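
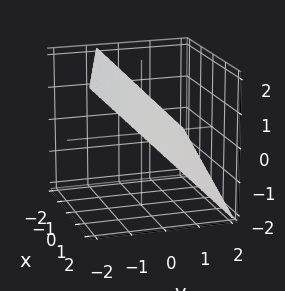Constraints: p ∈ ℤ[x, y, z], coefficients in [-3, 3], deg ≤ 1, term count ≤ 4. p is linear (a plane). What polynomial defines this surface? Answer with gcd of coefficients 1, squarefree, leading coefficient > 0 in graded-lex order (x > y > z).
First, degree: every cross-section is a straight line — this is a plane, so deg p = 1.
Next, against the integer gridlines: it crosses the x-axis at the gridline x = 2.
Finally, these observations pin down the coefficients.

x + 3*y + 3*z - 2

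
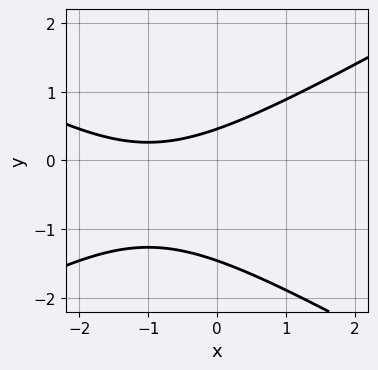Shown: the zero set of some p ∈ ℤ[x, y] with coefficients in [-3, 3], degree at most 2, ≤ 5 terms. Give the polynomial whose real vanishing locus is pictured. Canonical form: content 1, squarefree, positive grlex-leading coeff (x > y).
The degree is 2 — a generic line meets the curve in up to 2 points.
Checking where it meets the axes: it misses every integer gridline on the x-axis.
Matching integer coefficients to the picture gives p.

x^2 - 3*y^2 + 2*x - 3*y + 2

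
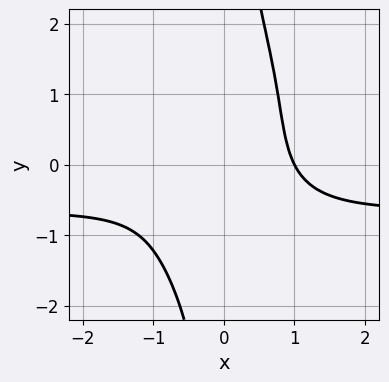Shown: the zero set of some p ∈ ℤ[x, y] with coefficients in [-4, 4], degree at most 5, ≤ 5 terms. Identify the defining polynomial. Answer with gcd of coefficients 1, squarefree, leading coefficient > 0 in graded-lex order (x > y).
First, deg p = 4. The shape is more complex than any degree-3 curve.
Then, observable constraints: the curve avoids every integer y-axis point in the box; it meets the x-axis at x = 1 (among the integer gridlines).
Finally, assembling these constraints gives the stated polynomial.

3*x^3*y + x*y^3 + 2*x^3 - y^2 - 2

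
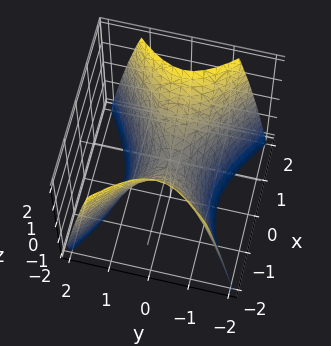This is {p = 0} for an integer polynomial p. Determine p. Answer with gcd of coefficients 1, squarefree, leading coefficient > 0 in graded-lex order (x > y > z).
2*x^2 - 3*y^2 - 2*z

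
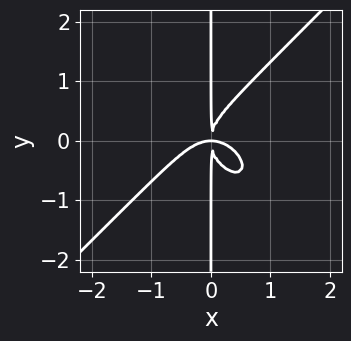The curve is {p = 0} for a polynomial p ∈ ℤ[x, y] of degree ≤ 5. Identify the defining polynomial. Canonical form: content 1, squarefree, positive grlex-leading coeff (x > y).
x^4 - x*y^3 + x^2*y

First, degree: the shape is more complex than any degree-3 curve, so deg p = 4.
Then, checking where it meets the axes: every point of the y-axis in the box is on the curve.
Finally, fitting integer coefficients to these (and the overall shape) gives p.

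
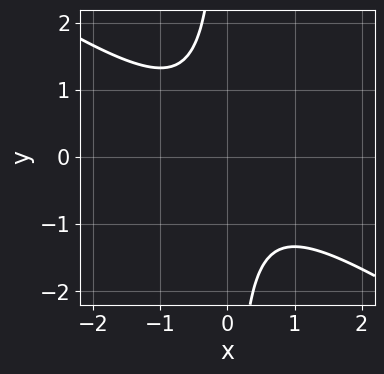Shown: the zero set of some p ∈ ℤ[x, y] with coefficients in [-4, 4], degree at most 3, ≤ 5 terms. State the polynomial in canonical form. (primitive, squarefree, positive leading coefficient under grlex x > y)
2*x^2 + 3*x*y + 2

Degree: a generic line meets the curve in up to 2 points, so deg p = 2.
Observable constraints: it misses every integer gridline on the x-axis; the curve avoids every integer y-axis point in the box.
The integer polynomial consistent with all of this is the stated p.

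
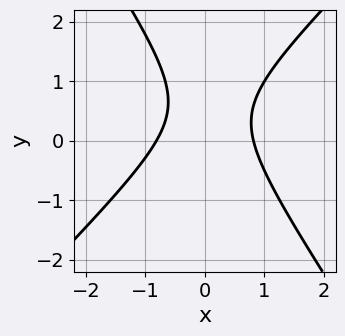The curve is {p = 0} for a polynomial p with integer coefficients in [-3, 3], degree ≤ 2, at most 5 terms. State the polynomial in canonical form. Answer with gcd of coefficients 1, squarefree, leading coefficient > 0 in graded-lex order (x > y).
3*x^2 - x*y - 2*y^2 + 2*y - 2

First, degree: no degree-1 curve has this shape, so deg p = 2.
Next, against the integer gridlines: the curve avoids every integer y-axis point in the box.
Finally, these observations pin down the coefficients.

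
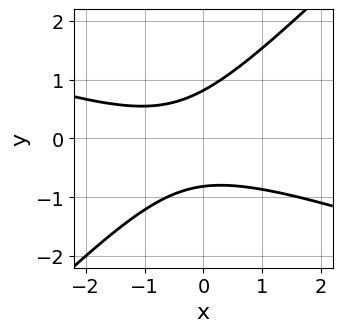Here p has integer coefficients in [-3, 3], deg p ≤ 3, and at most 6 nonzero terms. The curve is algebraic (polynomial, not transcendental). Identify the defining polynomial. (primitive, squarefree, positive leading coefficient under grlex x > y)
1. The degree is 2 — the shape is more complex than any degree-1 curve.
2. Observable constraints: no x-intercept at any integer in the box.
3. Matching integer coefficients to the picture gives p.

x^2 + 2*x*y - 3*y^2 + x + 2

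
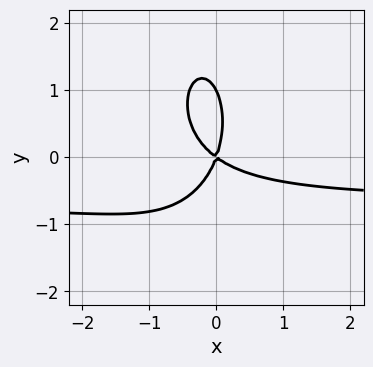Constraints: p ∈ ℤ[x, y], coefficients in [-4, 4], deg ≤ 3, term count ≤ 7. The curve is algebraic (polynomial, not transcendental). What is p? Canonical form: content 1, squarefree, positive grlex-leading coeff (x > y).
1. The degree is 3 — the shape is more complex than any degree-2 curve.
2. From the visible intercepts: one x-axis crossing is at x = 0; the y-axis gridline crossings are at y ∈ {0, 1}.
3. These observations pin down the coefficients.

3*x^2*y + y^3 + 2*x^2 + 2*x*y - y^2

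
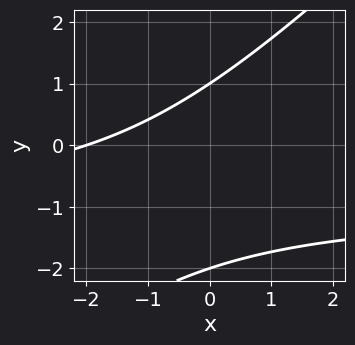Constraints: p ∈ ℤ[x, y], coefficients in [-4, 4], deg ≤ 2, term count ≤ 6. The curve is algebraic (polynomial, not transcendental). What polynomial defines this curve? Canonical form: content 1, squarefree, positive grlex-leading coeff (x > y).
1. The degree is 2 — the shape is more complex than any degree-1 curve.
2. Checking where it meets the axes: it crosses the x-axis at the gridline x = -2; the y-axis gridline crossings are at y ∈ {-2, 1}.
3. Fitting integer coefficients to these (and the overall shape) gives p.

x*y - y^2 + x - y + 2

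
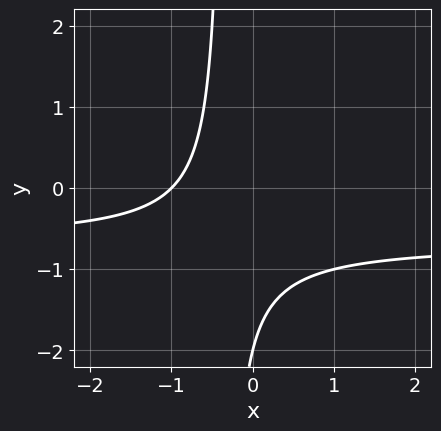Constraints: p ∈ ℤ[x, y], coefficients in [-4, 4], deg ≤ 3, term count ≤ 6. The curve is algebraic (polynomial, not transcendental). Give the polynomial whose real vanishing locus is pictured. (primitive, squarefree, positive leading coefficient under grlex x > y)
3*x*y + 2*x + y + 2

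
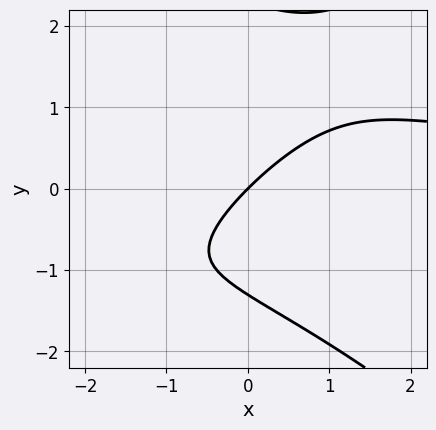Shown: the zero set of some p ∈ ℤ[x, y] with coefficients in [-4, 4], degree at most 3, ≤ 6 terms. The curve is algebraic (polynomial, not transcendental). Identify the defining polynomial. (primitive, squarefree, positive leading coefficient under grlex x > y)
x^2*y - y^3 + y^2 - 3*x + 3*y

(a) deg p = 3. No degree-2 curve has this shape.
(b) Reading off the gridlines: it meets the y-axis at y = 0 (among the integer gridlines); it meets the x-axis at x = 0 (among the integer gridlines).
(c) Together with the visible shape, these determine p as stated.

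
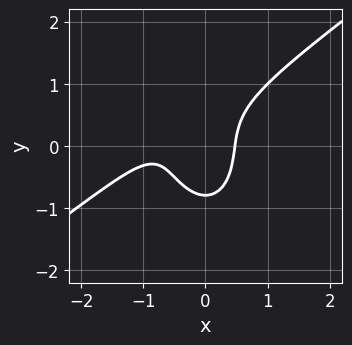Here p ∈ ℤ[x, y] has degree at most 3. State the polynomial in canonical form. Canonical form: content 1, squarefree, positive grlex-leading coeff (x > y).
3*x^3 - 3*x^2*y - 2*y^3 + 3*x^2 - 1

First, deg p = 3. No degree-2 curve has this shape.
Finally, the integer polynomial consistent with all of this is the stated p.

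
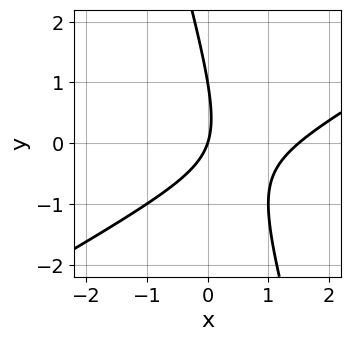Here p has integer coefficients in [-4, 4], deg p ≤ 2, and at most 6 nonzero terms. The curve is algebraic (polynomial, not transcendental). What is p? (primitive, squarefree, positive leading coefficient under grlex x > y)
1. The degree is 2 — the shape is more complex than any degree-1 curve.
2. Observable constraints: it crosses the x-axis at the gridline x = 0; the y-axis gridline crossings are at y ∈ {0, 1}.
3. The integer polynomial consistent with all of this is the stated p.

2*x^2 - 3*x*y - y^2 - 3*x + y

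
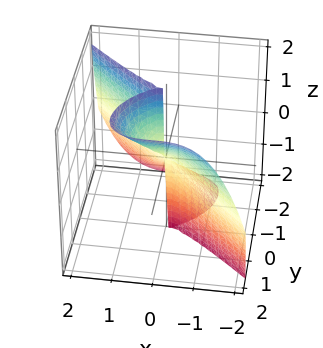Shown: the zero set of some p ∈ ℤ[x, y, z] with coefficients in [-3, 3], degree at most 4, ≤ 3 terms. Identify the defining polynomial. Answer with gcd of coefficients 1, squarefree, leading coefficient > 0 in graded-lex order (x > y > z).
x^3 + y^3 - y^2*z

1. The degree is 3 — the shape is more complex than any degree-2 surface.
2. Observable constraints: every point of the z-axis in the box is on the surface; it crosses the y-axis at the gridline y = 0; it crosses the x-axis at the gridline x = 0.
3. The integer polynomial consistent with all of this is the stated p.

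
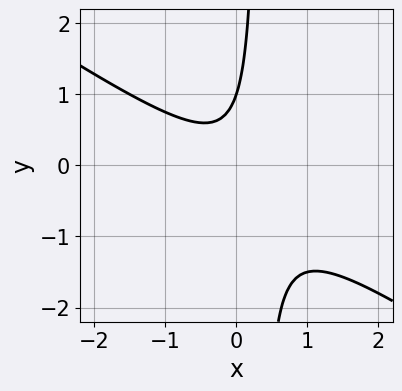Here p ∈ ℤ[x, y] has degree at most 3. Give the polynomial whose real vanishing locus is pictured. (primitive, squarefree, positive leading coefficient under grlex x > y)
2*x^2 + 3*x*y - y + 1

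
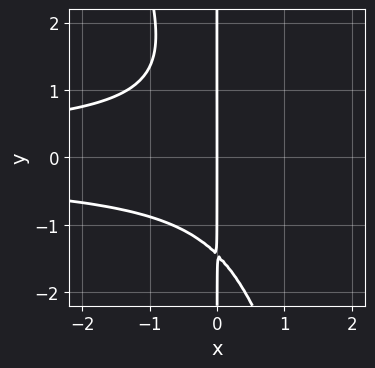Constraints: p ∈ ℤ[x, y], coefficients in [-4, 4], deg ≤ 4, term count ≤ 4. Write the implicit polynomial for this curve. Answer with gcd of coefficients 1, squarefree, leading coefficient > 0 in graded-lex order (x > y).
3*x^2*y^2 + x*y^3 + 3*x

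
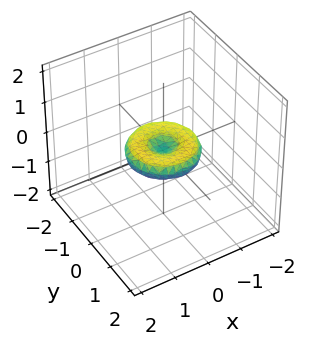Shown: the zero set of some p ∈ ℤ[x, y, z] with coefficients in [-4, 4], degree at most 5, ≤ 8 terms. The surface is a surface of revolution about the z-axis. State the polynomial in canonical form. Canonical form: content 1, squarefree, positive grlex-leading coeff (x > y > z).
First, deg p = 4.
Next, symmetries: rotational symmetry about the z-axis ⇒ p depends on x, y only through x² + y².
Next, from the axis intercepts and sections: one z-axis crossing is at z = 0; the x-axis gridline crossings are at x ∈ {-1, 0, 1}; a circular section at z = 0 has radius exactly 1.
Finally, together with the visible shape, these determine p as stated.

x^4 + 2*x^2*y^2 + y^4 - x^2 - y^2 + 3*z^2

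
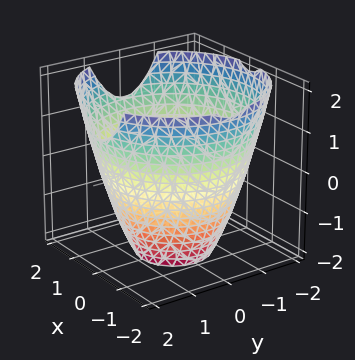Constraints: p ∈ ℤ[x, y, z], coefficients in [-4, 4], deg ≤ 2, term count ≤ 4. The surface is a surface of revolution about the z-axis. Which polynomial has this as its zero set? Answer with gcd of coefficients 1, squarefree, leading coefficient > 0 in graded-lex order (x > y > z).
First, deg p = 2.
Then, symmetries: the z-axis is an axis of rotation, so x and y enter only as x² + y².
Next, reading off the gridlines: a circular section at z = -2 has radius exactly 1; the surface avoids every integer z-axis point in the box.
Finally, assembling these constraints gives the stated polynomial.

x^2 + y^2 - z - 3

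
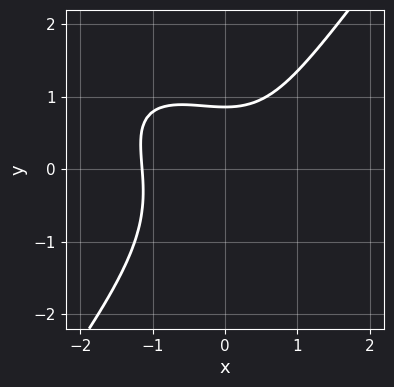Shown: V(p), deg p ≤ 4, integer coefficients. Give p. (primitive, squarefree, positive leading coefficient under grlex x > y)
2*x^3 + 2*x^2*y - 2*y^3 - 2*y + 3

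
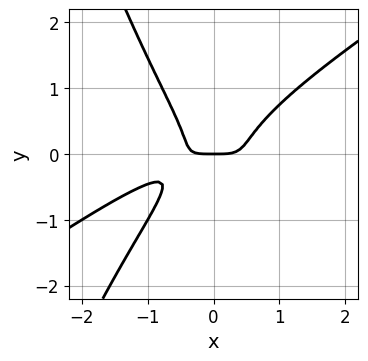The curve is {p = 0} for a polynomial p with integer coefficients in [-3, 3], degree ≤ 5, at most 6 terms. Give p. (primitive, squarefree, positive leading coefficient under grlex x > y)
(a) Degree: no degree-3 curve has this shape, so deg p = 4.
(b) Against the integer gridlines: it crosses the x-axis at the gridline x = 0; it crosses the y-axis at the gridline y = 0.
(c) Solving for integer coefficients yields p as stated.

2*x^4 - 3*x^3*y + 3*x^2*y - 3*y^3 - y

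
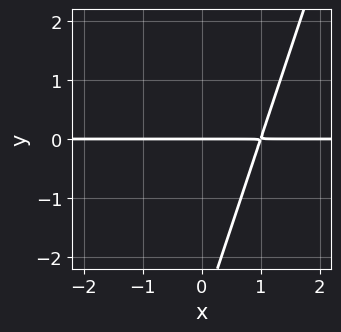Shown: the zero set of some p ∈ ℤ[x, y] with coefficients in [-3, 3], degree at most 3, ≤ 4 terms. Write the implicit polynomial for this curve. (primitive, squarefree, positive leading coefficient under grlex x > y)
1. Degree: the shape is more complex than any degree-1 curve, so deg p = 2.
2. Observable constraints: every point of the x-axis in the box is on the curve; one y-axis crossing is at y = 0.
3. Fitting integer coefficients to these (and the overall shape) gives p.

3*x*y - y^2 - 3*y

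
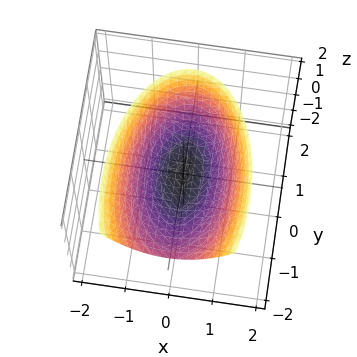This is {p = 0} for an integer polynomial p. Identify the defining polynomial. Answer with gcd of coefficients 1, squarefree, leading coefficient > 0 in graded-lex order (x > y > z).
3*x^2 + y^2 + y*z - 3*z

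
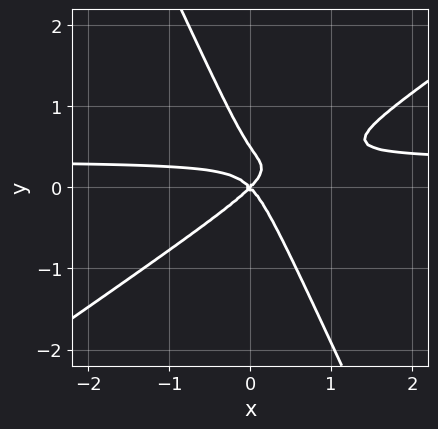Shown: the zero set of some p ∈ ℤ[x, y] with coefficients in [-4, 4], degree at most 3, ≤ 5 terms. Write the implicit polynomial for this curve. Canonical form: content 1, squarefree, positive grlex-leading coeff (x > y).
3*x^2*y - 3*x*y^2 - 2*y^3 - x^2 + y^2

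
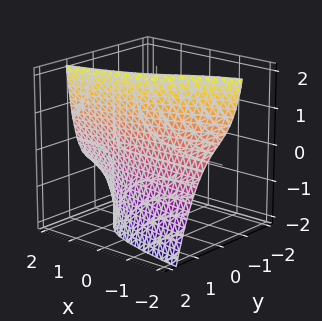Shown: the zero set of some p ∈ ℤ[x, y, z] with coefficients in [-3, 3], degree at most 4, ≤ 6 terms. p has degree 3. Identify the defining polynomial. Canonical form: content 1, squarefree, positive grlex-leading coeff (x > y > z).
(a) Degree: the shape is more complex than any degree-2 surface, so deg p = 3.
(b) Reading off the gridlines: no z-intercept at any integer in the box; the surface avoids every integer x-axis point in the box.
(c) Solving for integer coefficients yields p as stated.

3*y^3 - 2*x*z + 2*y*z + 2*y - 3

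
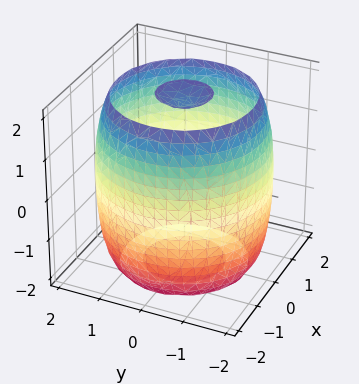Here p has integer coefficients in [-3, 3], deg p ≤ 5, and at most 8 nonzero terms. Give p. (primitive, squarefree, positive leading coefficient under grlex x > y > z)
1. There are 3 components. Treating them together as one polynomial.
2. Degree: a generic line meets the surface in up to 4 points, so deg p = 4.
3. By symmetry, the z-axis is an axis of rotation, so x and y enter only as x² + y².
4. Observable constraints: a circular section at z = 1 has radius between 1 and 2.
5. The integer polynomial consistent with all of this is the stated p.

x^4 + 2*x^2*y^2 + y^4 - 3*x^2 - 3*y^2 + z^2 - 3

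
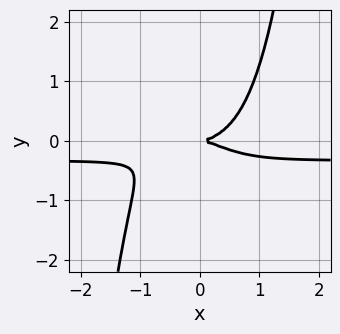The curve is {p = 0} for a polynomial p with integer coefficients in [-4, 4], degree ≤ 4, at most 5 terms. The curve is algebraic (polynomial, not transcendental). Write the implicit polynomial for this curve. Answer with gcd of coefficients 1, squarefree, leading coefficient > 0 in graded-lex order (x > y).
3*x^3*y + x^3 - 3*y^2

First, deg p = 4.
Then, from the visible intercepts: it crosses the y-axis at the gridline y = 0; one x-axis crossing is at x = 0.
Finally, fitting integer coefficients to these (and the overall shape) gives p.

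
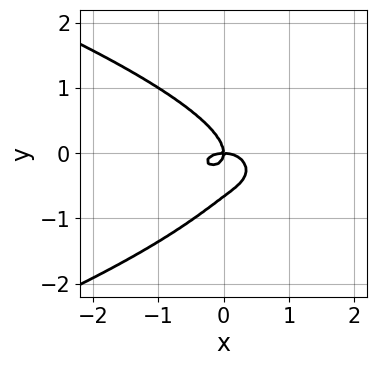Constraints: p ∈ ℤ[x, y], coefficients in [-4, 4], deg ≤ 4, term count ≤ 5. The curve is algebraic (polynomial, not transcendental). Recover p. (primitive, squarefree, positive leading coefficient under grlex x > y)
3*y^4 + x^3 + 3*x*y^2 + 2*y^3 + x*y

The degree is 4 — the shape is more complex than any degree-3 curve.
Checking where it meets the axes: one x-axis crossing is at x = 0; it crosses the y-axis at the gridline y = 0.
Putting this together gives p.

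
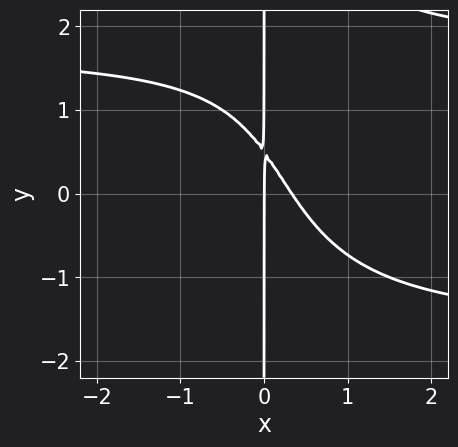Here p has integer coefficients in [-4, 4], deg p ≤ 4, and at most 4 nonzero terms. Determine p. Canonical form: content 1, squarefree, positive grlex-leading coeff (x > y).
x^2*y^2 - 3*x^2 - 2*x*y + x

deg p = 4. No degree-3 curve has this shape.
From the visible intercepts: every point of the y-axis in the box is on the curve; one x-axis crossing is at x = 0.
Solving for integer coefficients yields p as stated.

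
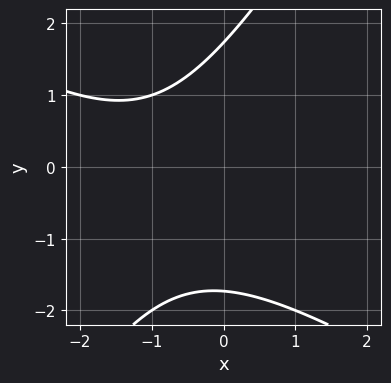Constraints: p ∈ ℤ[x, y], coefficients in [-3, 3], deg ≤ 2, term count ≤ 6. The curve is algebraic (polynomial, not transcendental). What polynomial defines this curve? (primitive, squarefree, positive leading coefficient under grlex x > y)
The degree is 2 — no degree-1 curve has this shape.
Reading off the gridlines: it misses every integer gridline on the x-axis.
These observations pin down the coefficients.

x^2 + x*y - y^2 + 2*x + 3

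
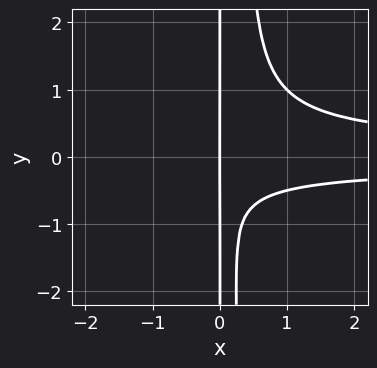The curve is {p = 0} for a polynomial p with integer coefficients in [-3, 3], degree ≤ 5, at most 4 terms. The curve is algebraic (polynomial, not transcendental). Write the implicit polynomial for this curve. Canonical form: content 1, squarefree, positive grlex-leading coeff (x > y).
deg p = 4. The shape is more complex than any degree-3 curve.
From the axis intercepts and sections: one x-axis crossing is at x = 0; every point of the y-axis in the box is on the curve.
The integer polynomial consistent with all of this is the stated p.

3*x^2*y^2 - x*y^2 - x*y - x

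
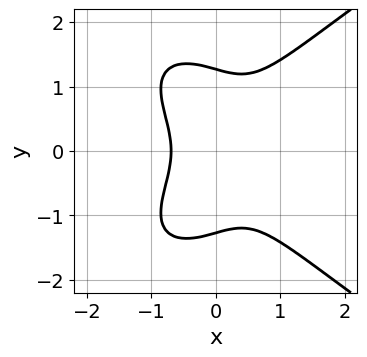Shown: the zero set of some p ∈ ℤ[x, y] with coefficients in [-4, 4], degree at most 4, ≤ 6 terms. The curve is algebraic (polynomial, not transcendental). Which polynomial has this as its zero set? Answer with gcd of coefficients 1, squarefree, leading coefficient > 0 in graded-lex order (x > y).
1. Degree: a generic line meets the curve in up to 4 points, so deg p = 4.
2. Symmetries: mirror symmetry y ↦ −y ⇒ only even powers of y.
3. Fitting integer coefficients to these (and the overall shape) gives p.

y^4 - 3*x^3 + x*y^2 - y^2 - 1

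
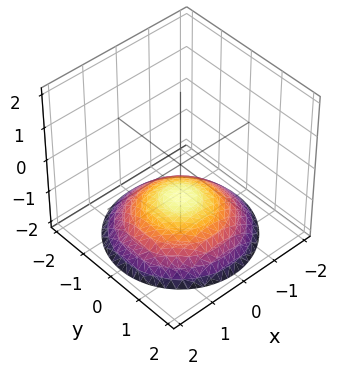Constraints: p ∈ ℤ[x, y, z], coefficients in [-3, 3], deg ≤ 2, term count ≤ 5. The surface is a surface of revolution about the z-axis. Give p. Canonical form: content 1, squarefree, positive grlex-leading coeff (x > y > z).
(a) Degree: no degree-1 surface has this shape, so deg p = 2.
(b) Symmetries: the surface is invariant under rotation about z: p = q(x² + y², z).
(c) From the axis intercepts and sections: a circular section at z = -2 has radius between 1 and 2; the surface avoids every integer y-axis point in the box; it crosses the z-axis at the gridline z = -1.
(d) Solving for integer coefficients yields p as stated.

x^2 + y^2 + 3*z + 3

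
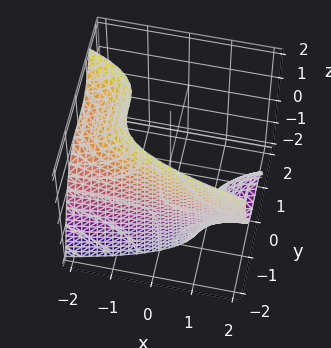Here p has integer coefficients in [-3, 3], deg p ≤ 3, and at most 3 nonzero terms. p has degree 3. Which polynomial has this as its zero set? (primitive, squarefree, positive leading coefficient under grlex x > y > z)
y^3 + x*z + 2

First, degree: a generic line meets the surface in up to 3 points, so deg p = 3.
Next, reading off the gridlines: the surface avoids every integer z-axis point in the box; the surface avoids every integer x-axis point in the box.
Finally, solving for integer coefficients yields p as stated.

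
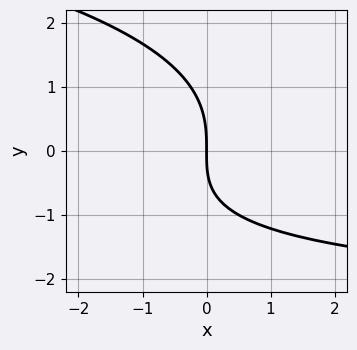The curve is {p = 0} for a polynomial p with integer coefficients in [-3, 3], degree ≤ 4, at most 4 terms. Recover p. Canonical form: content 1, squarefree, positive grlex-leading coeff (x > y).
(a) deg p = 3.
(b) Reading off the gridlines: one x-axis crossing is at x = 0; one y-axis crossing is at y = 0.
(c) Assembling these constraints gives the stated polynomial.

y^3 + x*y + 3*x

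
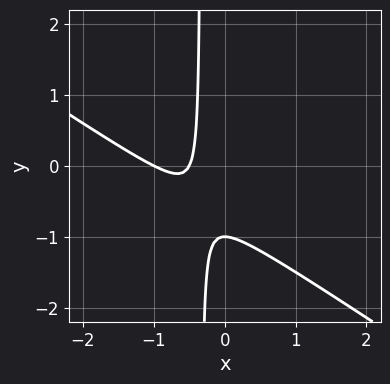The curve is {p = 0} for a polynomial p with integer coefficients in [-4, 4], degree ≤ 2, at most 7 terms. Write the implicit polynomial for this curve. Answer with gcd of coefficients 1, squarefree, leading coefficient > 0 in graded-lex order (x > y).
2*x^2 + 3*x*y + 3*x + y + 1

First, deg p = 2. No degree-1 curve has this shape.
Then, reading off the gridlines: it meets the y-axis at y = -1 (among the integer gridlines); one x-axis crossing is at x = -1.
Finally, putting this together gives p.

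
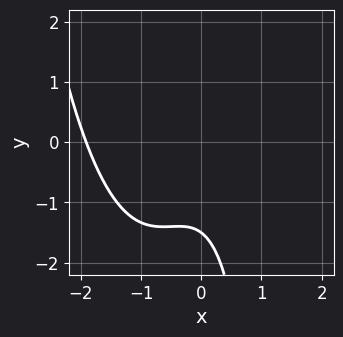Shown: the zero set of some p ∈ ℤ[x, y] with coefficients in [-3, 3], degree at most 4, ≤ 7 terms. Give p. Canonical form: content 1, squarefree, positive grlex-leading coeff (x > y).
2*x^3 + 3*x^2 - x*y + 2*y + 3

The degree is 3 — the shape is more complex than any degree-2 curve.
Solving for integer coefficients yields p as stated.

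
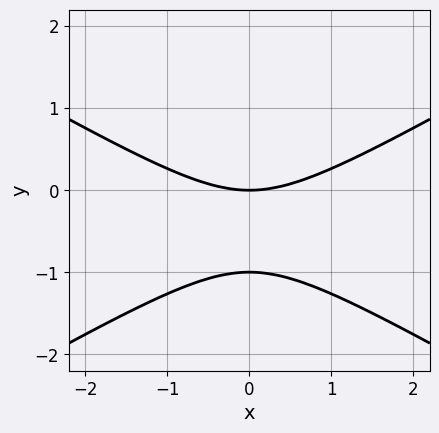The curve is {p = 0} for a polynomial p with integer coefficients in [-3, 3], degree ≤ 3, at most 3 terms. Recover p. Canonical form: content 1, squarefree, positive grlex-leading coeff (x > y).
x^2 - 3*y^2 - 3*y

1. Degree: no degree-1 curve has this shape, so deg p = 2.
2. Symmetries: the x ↦ −x reflection is a symmetry, so x appears only in even powers.
3. Against the integer gridlines: it meets the x-axis at x = 0 (among the integer gridlines); among the integer gridlines, it crosses the y-axis at y ∈ {-1, 0}.
4. Assembling these constraints gives the stated polynomial.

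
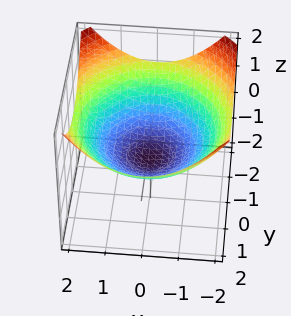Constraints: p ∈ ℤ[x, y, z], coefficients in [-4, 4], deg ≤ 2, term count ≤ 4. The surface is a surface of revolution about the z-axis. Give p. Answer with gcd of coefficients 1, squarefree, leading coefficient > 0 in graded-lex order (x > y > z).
First, the degree is 2 — the shape is more complex than any degree-1 surface.
Next, symmetries: rotational symmetry about the z-axis ⇒ p depends on x, y only through x² + y².
Then, from the visible intercepts: a circular section at z = 0 has radius between 1 and 2.
Finally, fitting integer coefficients to these (and the overall shape) gives p.

x^2 + y^2 - 3*z - 2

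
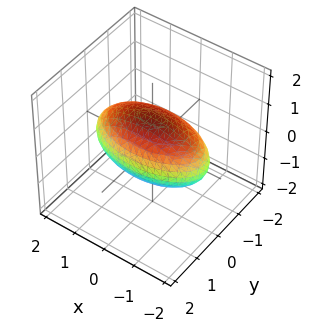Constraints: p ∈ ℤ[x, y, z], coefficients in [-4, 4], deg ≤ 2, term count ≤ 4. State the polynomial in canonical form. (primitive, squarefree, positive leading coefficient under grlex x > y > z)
x^2 + 3*y^2 + 3*z^2 - 3

(a) deg p = 2.
(b) Symmetries: mirror symmetry x ↦ −x ⇒ only even powers of x; it's symmetric under y → −y, forcing even powers of y; it's symmetric under z → −z, forcing even powers of z.
(c) Against the integer gridlines: the y-axis gridline crossings are at y ∈ {-1, 1}; among the integer gridlines, it crosses the z-axis at z ∈ {-1, 1}.
(d) Putting this together gives p.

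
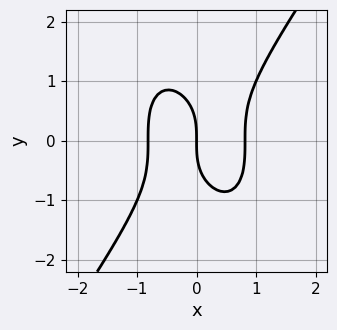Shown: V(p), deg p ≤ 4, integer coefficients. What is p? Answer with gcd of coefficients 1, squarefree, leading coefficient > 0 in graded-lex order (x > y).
1. Degree: a generic line meets the curve in up to 3 points, so deg p = 3.
2. From the visible intercepts: it meets the x-axis at x = 0 (among the integer gridlines); it crosses the y-axis at the gridline y = 0.
3. Putting this together gives p.

3*x^3 - y^3 - 2*x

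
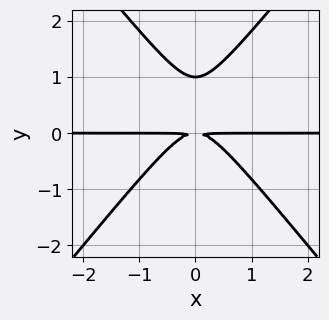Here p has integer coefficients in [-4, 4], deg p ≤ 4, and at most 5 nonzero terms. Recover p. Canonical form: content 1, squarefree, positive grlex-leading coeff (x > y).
3*x^2*y - 2*y^3 + 2*y^2

The degree is 3 — the shape is more complex than any degree-2 curve.
Symmetries: mirror symmetry x ↦ −x ⇒ only even powers of x.
Reading off the gridlines: every point of the x-axis in the box is on the curve; it crosses the y-axis at the gridline y = 1.
Putting this together gives p.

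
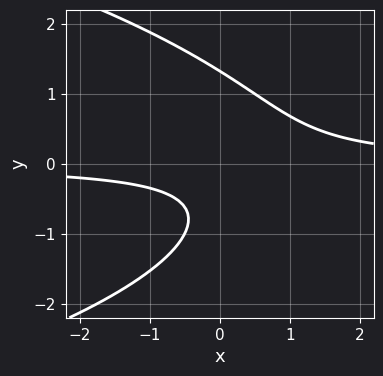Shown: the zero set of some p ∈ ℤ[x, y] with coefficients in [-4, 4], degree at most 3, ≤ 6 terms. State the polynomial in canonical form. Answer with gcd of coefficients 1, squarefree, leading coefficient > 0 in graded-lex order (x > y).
y^3 + 2*x*y - y - 1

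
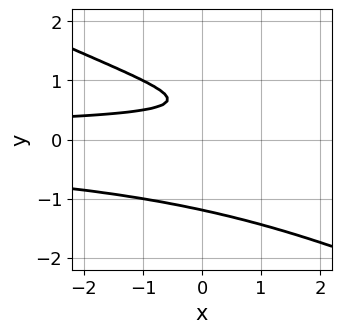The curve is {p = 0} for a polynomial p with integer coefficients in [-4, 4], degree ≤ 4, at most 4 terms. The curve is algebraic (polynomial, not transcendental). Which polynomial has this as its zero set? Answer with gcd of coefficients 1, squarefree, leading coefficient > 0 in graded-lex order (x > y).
1. The degree is 3 — the shape is more complex than any degree-2 curve.
2. From the axis intercepts and sections: it misses every integer gridline on the x-axis.
3. Assembling these constraints gives the stated polynomial.

x*y^2 + 2*y^3 - 2*y + 1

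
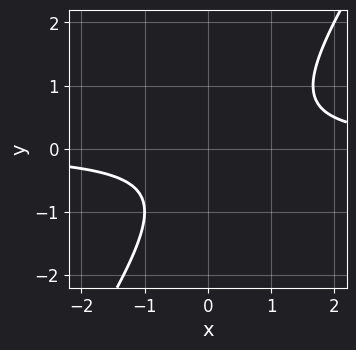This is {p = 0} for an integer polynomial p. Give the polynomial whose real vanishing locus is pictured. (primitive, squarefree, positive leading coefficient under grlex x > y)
1. Degree: a generic line meets the curve in up to 2 points, so deg p = 2.
2. From the visible intercepts: the curve avoids every integer y-axis point in the box; no x-intercept at any integer in the box.
3. Putting this together gives p.

3*x*y - 2*y^2 - y - 2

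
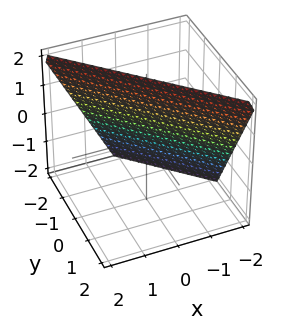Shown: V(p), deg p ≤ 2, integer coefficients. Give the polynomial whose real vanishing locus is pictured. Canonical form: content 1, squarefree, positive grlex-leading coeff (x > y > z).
1. The degree is 1 — every cross-section is a straight line — this is a plane.
2. Against the integer gridlines: it meets the x-axis at x = -1 (among the integer gridlines); it meets the y-axis at y = -1 (among the integer gridlines); it meets the z-axis at z = 2 (among the integer gridlines).
3. Fitting integer coefficients to these (and the overall shape) gives p.

2*x + 2*y - z + 2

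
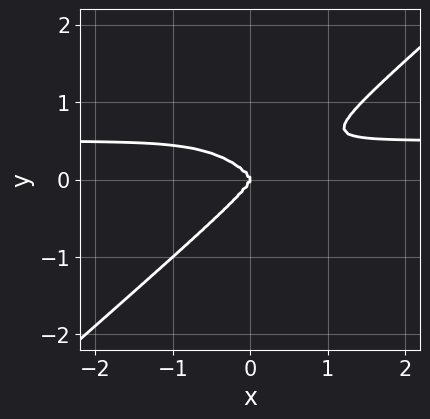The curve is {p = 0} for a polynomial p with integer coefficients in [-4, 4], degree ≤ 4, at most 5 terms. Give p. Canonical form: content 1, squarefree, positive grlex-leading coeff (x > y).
2*x^3*y - 3*y^4 - x^3

1. The degree is 4 — the shape is more complex than any degree-3 curve.
2. Reading off the gridlines: one x-axis crossing is at x = 0; it crosses the y-axis at the gridline y = 0.
3. Assembling these constraints gives the stated polynomial.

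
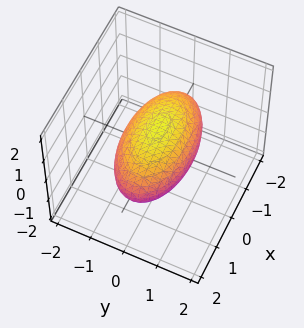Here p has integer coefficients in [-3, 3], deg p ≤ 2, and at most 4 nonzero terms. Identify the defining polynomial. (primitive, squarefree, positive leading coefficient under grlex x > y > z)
x^2 + 3*y^2 + 3*z^2 - 3

(a) Degree: bounded and convex; a quadric, so deg p = 2.
(b) Symmetries: it's symmetric under x → −x, forcing even powers of x; mirror symmetry z ↦ −z ⇒ only even powers of z; it's symmetric under y → −y, forcing even powers of y.
(c) Checking where it meets the axes: the z-axis gridline crossings are at z ∈ {-1, 1}; the y-axis gridline crossings are at y ∈ {-1, 1}.
(d) Together with the visible shape, these determine p as stated.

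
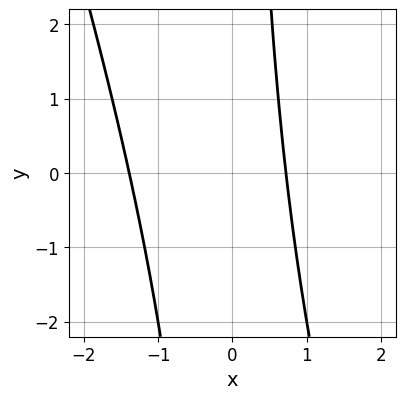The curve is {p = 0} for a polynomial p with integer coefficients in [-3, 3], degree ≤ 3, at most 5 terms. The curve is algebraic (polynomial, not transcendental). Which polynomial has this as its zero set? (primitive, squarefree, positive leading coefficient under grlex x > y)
3*x^2 + x*y + 2*x - 3

First, the degree is 2 — a generic line meets the curve in up to 2 points.
Next, checking where it meets the axes: the curve avoids every integer y-axis point in the box.
Finally, putting this together gives p.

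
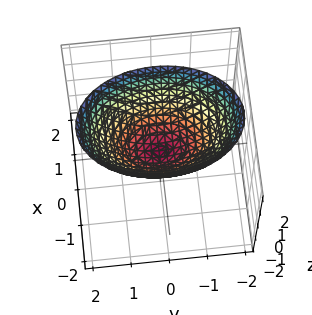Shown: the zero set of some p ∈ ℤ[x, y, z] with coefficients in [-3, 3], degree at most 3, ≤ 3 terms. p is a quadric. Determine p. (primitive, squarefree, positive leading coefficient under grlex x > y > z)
1. The degree is 2 — a paraboloid; a quadric.
2. Symmetries: mirror symmetry y ↦ −y ⇒ only even powers of y; it's symmetric under x → −x, forcing even powers of x.
3. From the visible intercepts: it crosses the y-axis at the gridline y = 0; one z-axis crossing is at z = 0; it meets the x-axis at x = 0 (among the integer gridlines).
4. The integer polynomial consistent with all of this is the stated p.

2*x^2 + y^2 - 2*z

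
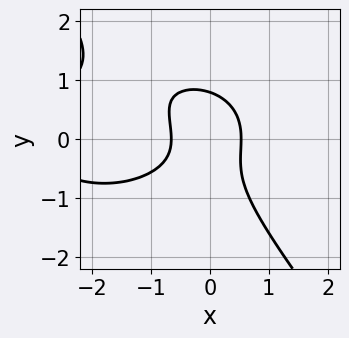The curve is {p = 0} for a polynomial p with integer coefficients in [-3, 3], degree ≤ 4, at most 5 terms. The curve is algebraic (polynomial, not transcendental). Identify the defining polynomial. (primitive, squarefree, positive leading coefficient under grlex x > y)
x^3 + 2*x*y^2 + 2*y^3 + 3*x^2 - 1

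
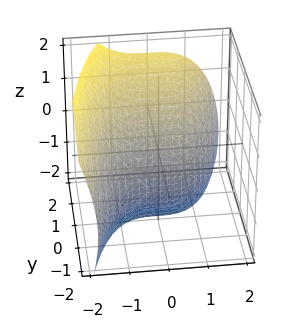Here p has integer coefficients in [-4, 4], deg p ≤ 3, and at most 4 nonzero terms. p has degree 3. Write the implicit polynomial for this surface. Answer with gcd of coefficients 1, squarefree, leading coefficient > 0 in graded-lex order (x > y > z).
1. The degree is 3 — the shape is more complex than any degree-2 surface.
2. Against the integer gridlines: among the integer gridlines, it crosses the z-axis at z ∈ {-2, 0}; one y-axis crossing is at y = 0; it meets the x-axis at x = 0 (among the integer gridlines).
3. Together with the visible shape, these determine p as stated.

x^3 + z^2 - 3*y + 2*z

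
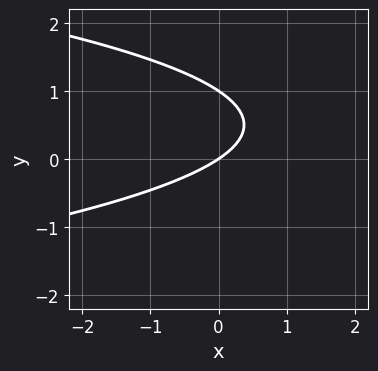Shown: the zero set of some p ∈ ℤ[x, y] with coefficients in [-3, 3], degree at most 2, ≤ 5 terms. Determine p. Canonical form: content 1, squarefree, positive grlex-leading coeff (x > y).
3*y^2 + 2*x - 3*y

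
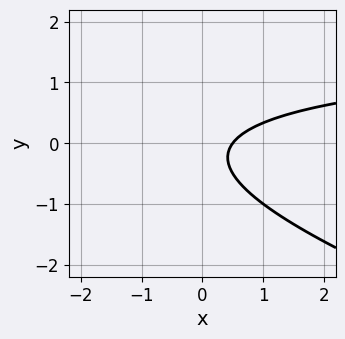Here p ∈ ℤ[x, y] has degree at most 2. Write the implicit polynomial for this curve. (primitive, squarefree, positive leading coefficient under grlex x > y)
x*y + 3*y^2 - 2*x + y + 1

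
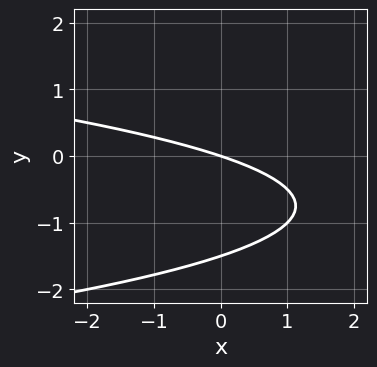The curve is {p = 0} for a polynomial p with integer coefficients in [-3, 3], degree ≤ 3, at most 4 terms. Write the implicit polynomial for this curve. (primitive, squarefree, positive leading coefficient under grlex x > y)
(a) Degree: a generic line meets the curve in up to 2 points, so deg p = 2.
(b) Checking where it meets the axes: it meets the x-axis at x = 0 (among the integer gridlines); it crosses the y-axis at the gridline y = 0.
(c) These observations pin down the coefficients.

2*y^2 + x + 3*y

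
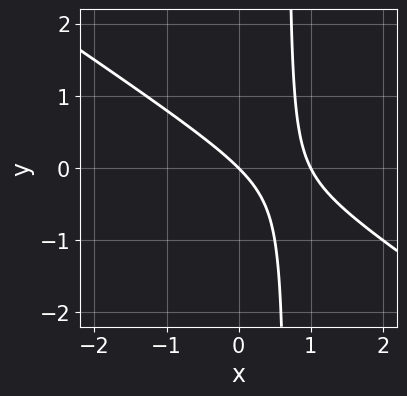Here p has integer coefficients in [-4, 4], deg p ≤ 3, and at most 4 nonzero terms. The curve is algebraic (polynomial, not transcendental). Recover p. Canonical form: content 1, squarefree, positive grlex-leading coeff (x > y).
2*x^2 + 3*x*y - 2*x - 2*y

Degree: the shape is more complex than any degree-1 curve, so deg p = 2.
From the axis intercepts and sections: the x-axis gridline crossings are at x ∈ {0, 1}; one y-axis crossing is at y = 0.
The integer polynomial consistent with all of this is the stated p.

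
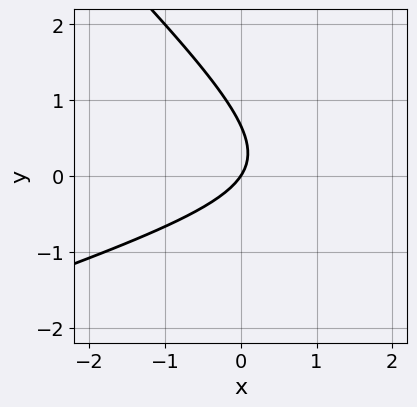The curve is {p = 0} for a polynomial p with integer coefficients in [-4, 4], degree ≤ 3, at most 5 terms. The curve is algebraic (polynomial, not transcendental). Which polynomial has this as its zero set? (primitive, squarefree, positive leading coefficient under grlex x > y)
x^2 - 2*x*y - 3*y^2 - 3*x + 2*y

First, the degree is 2 — the shape is more complex than any degree-1 curve.
Then, against the integer gridlines: one y-axis crossing is at y = 0; it crosses the x-axis at the gridline x = 0.
Finally, solving for integer coefficients yields p as stated.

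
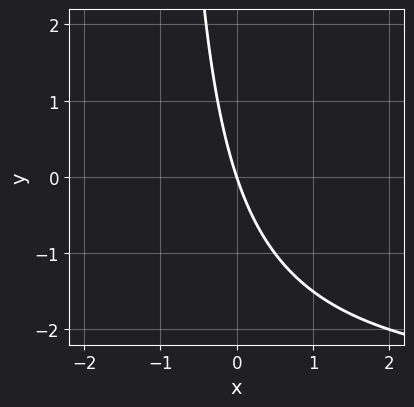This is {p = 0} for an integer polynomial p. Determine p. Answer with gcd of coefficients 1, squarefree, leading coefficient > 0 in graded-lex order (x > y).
x*y + 3*x + y

(a) deg p = 2. The shape is more complex than any degree-1 curve.
(b) From the visible intercepts: it meets the y-axis at y = 0 (among the integer gridlines); it meets the x-axis at x = 0 (among the integer gridlines).
(c) Together with the visible shape, these determine p as stated.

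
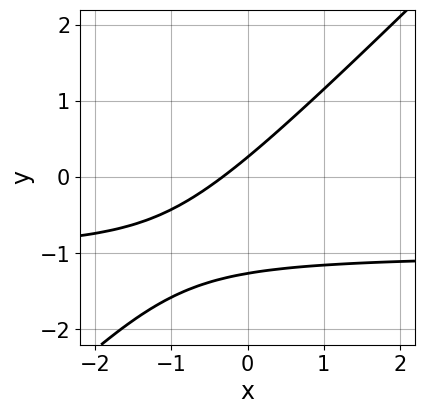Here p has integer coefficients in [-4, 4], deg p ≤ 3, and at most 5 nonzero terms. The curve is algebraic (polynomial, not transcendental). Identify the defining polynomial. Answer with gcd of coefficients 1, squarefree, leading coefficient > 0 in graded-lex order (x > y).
3*x*y - 3*y^2 + 3*x - 3*y + 1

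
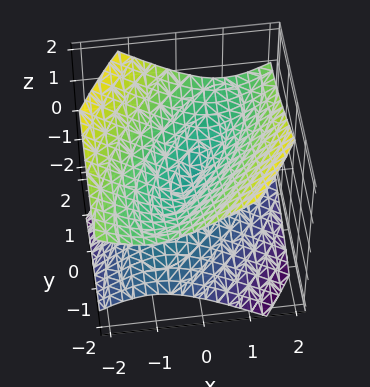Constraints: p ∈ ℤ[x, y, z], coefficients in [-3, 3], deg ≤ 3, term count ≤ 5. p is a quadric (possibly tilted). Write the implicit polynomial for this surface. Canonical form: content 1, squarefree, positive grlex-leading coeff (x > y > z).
(a) deg p = 2. The shape is more complex than any degree-1 surface.
(b) From the visible intercepts: one x-axis crossing is at x = 0; one y-axis crossing is at y = 0.
(c) Together with the visible shape, these determine p as stated.

2*x^2 - 2*x*y + y^2 - 3*z^2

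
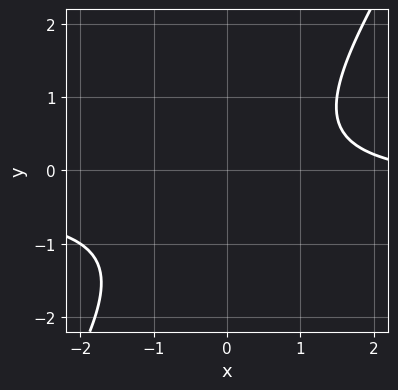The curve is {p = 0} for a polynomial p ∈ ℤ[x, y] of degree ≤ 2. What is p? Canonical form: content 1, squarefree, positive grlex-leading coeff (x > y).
3*x*y - 2*y^2 + x - y - 3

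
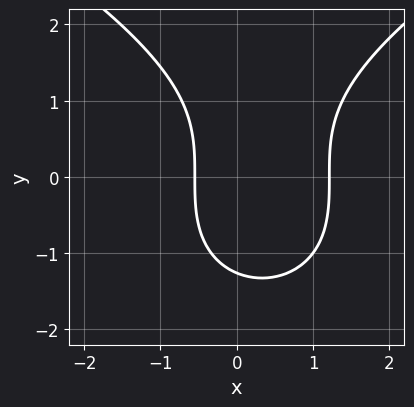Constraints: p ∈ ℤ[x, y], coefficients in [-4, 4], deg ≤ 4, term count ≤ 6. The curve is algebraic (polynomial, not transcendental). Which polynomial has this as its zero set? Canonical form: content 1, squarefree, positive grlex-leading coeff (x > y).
y^3 - 3*x^2 + 2*x + 2

(a) The degree is 3 — a generic line meets the curve in up to 3 points.
(b) The integer polynomial consistent with all of this is the stated p.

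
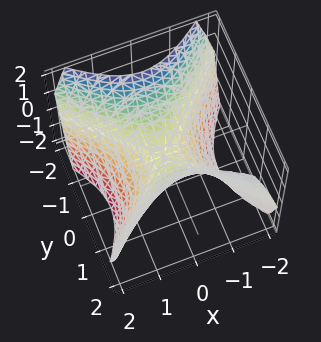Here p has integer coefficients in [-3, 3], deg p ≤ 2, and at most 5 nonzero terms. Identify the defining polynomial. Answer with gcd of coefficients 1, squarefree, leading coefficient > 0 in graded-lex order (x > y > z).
Degree: a hyperbolic paraboloid; a quadric, so deg p = 2.
Symmetries: mirror symmetry y ↦ −y ⇒ only even powers of y; the x ↦ −x reflection is a symmetry, so x appears only in even powers.
Observable constraints: it crosses the y-axis at the gridline y = 0; it crosses the x-axis at the gridline x = 0; it meets the z-axis at z = 0 (among the integer gridlines).
These observations pin down the coefficients.

x^2 - y^2 + z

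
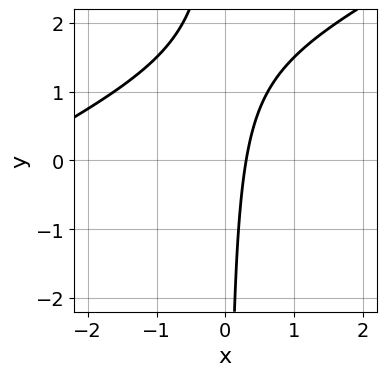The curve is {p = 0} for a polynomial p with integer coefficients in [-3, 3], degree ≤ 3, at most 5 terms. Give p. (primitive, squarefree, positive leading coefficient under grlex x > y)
First, degree: no degree-1 curve has this shape, so deg p = 2.
Next, from the axis intercepts and sections: the curve avoids every integer y-axis point in the box.
Finally, putting this together gives p.

x^2 - 2*x*y + 3*x - 1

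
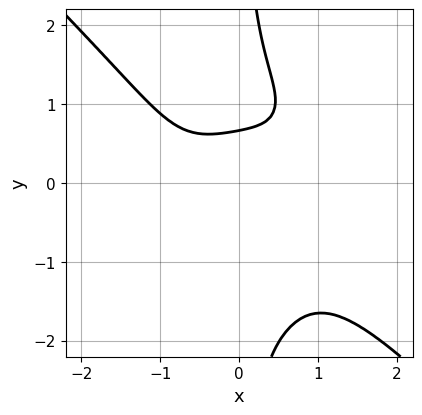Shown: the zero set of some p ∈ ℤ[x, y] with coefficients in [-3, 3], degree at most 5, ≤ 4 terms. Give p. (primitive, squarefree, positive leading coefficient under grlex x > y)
First, degree: no degree-3 curve has this shape, so deg p = 4.
Next, observable constraints: no x-intercept at any integer in the box.
Finally, matching integer coefficients to the picture gives p.

2*x^4 + 2*x*y^3 - 3*y + 2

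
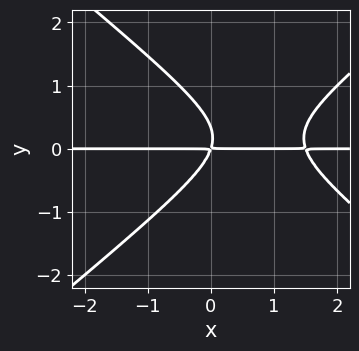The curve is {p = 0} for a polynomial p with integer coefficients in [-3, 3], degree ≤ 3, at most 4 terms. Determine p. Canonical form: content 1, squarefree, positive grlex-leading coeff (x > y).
2*x^2*y - 3*y^3 - 3*x*y + y^2

First, the degree is 3 — a generic line meets the curve in up to 3 points.
Next, checking where it meets the axes: the visible x-axis segment lies entirely on the curve.
Finally, matching integer coefficients to the picture gives p.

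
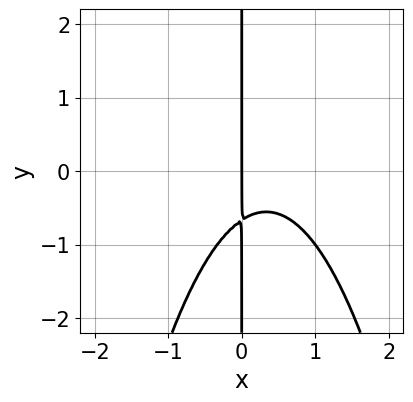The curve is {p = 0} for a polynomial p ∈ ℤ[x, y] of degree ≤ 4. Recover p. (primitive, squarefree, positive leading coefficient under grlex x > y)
First, deg p = 3. The shape is more complex than any degree-2 curve.
Then, from the axis intercepts and sections: the visible y-axis segment lies entirely on the curve; one x-axis crossing is at x = 0.
Finally, fitting integer coefficients to these (and the overall shape) gives p.

3*x^3 - 2*x^2 + 3*x*y + 2*x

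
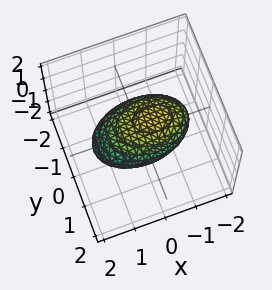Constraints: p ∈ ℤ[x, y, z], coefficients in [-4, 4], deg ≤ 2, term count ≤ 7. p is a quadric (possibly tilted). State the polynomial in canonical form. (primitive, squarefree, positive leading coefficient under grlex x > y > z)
x^2 + x*z + 2*y^2 + 3*z^2 - 2

First, degree: a generic line meets the surface in up to 2 points, so deg p = 2.
Next, from the visible intercepts: the y-axis gridline crossings are at y ∈ {-1, 1}.
Finally, these observations pin down the coefficients.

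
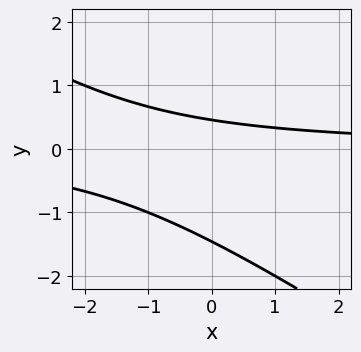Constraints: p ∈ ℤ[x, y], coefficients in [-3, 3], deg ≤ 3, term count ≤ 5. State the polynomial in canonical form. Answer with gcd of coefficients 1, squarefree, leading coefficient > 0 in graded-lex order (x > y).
The degree is 2 — no degree-1 curve has this shape.
Checking where it meets the axes: no x-intercept at any integer in the box.
Putting this together gives p.

2*x*y + 3*y^2 + 3*y - 2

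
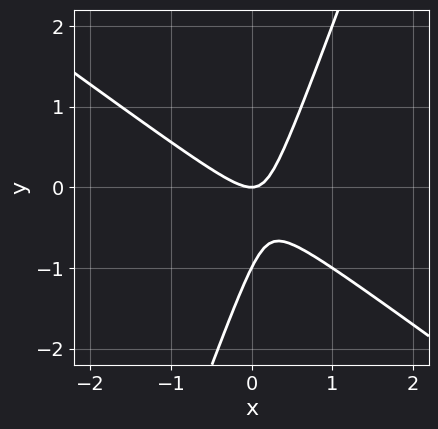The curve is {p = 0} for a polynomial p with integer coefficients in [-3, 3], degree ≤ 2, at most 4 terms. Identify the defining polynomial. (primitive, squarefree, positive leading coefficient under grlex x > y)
First, degree: a generic line meets the curve in up to 2 points, so deg p = 2.
Then, checking where it meets the axes: the y-axis gridline crossings are at y ∈ {-1, 0}; it meets the x-axis at x = 0 (among the integer gridlines).
Finally, assembling these constraints gives the stated polynomial.

2*x^2 + 2*x*y - y^2 - y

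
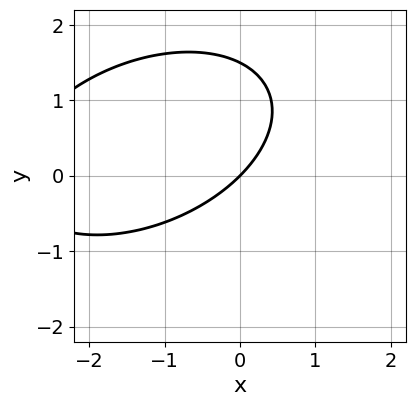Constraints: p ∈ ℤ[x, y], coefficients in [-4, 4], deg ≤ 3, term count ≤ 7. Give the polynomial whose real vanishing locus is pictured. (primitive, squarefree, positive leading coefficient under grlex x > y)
(a) Degree: the shape is more complex than any degree-1 curve, so deg p = 2.
(b) Checking where it meets the axes: one x-axis crossing is at x = 0; it crosses the y-axis at the gridline y = 0.
(c) Together with the visible shape, these determine p as stated.

x^2 - x*y + 2*y^2 + 3*x - 3*y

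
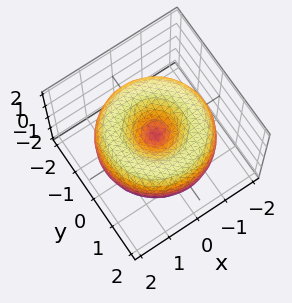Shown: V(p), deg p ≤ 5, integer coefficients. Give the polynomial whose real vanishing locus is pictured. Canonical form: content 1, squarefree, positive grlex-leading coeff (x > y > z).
1. deg p = 4. The shape is more complex than any degree-3 surface.
2. Symmetries: the z-axis is an axis of rotation, so x and y enter only as x² + y².
3. Against the integer gridlines: a circular section at z = 0 has radius between 1 and 2; one z-axis crossing is at z = 0.
4. Solving for integer coefficients yields p as stated.

x^4 + 2*x^2*y^2 + y^4 - 3*x^2 - 3*y^2 + 3*z^2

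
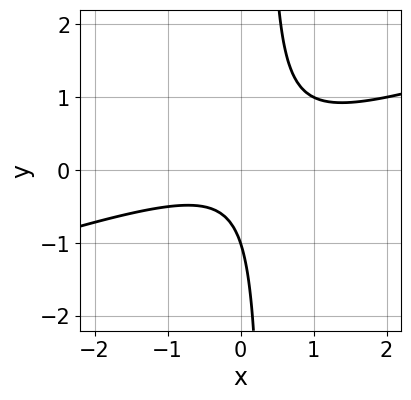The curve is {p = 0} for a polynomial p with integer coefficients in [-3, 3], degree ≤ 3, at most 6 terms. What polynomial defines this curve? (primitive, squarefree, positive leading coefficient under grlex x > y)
1. Degree: the shape is more complex than any degree-1 curve, so deg p = 2.
2. Against the integer gridlines: one y-axis crossing is at y = -1; the curve avoids every integer x-axis point in the box.
3. Assembling these constraints gives the stated polynomial.

x^2 - 3*x*y + y + 1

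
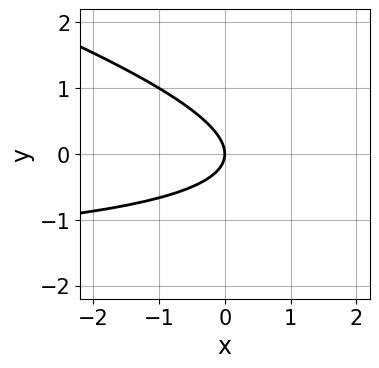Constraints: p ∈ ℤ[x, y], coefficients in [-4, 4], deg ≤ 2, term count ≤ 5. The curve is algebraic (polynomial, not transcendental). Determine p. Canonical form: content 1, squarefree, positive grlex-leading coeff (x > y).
Degree: the shape is more complex than any degree-1 curve, so deg p = 2.
Against the integer gridlines: one x-axis crossing is at x = 0; it meets the y-axis at y = 0 (among the integer gridlines).
Matching integer coefficients to the picture gives p.

x*y + 3*y^2 + 2*x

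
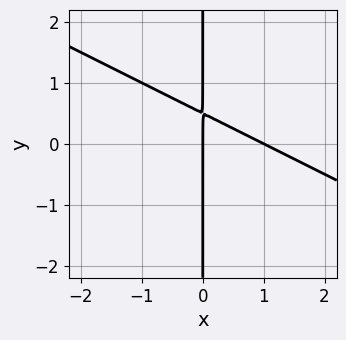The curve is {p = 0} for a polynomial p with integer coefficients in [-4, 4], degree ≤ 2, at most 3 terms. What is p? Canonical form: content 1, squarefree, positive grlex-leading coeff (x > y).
(a) deg p = 2. A generic line meets the curve in up to 2 points.
(b) Against the integer gridlines: the visible y-axis segment lies entirely on the curve; the x-axis gridline crossings are at x ∈ {0, 1}.
(c) Solving for integer coefficients yields p as stated.

x^2 + 2*x*y - x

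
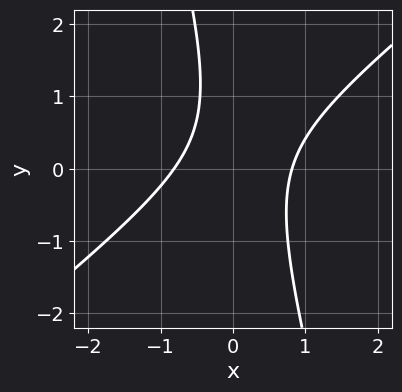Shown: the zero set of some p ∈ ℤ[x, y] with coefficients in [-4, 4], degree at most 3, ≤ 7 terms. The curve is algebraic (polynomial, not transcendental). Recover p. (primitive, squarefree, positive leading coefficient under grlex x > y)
3*x^2 - 3*x*y - y^2 + y - 2

1. Degree: a generic line meets the curve in up to 2 points, so deg p = 2.
2. From the visible intercepts: it misses every integer gridline on the y-axis.
3. Solving for integer coefficients yields p as stated.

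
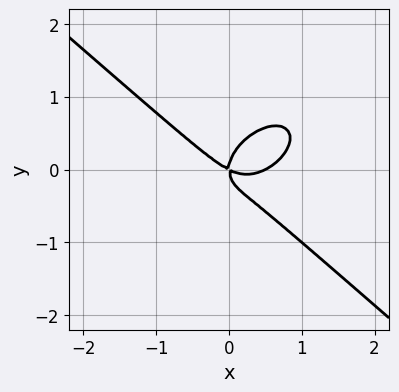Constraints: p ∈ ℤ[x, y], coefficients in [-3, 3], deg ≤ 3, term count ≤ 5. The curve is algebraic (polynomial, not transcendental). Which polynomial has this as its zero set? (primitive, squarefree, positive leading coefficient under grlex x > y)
2*x^3 + 3*y^3 - x^2 - 2*x*y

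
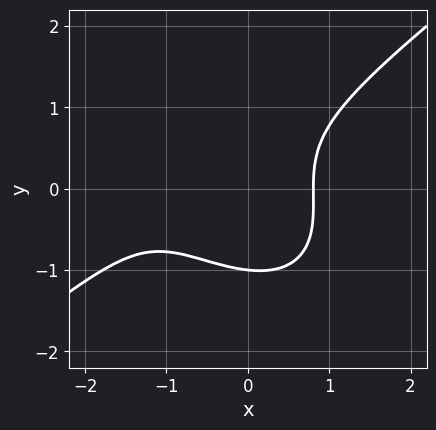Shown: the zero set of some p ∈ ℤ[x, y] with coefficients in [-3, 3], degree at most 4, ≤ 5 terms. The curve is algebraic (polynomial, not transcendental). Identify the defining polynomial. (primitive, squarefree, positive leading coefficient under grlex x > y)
2*x^3 - x*y^2 - 3*y^3 + 3*x^2 - 3

First, the degree is 3 — the shape is more complex than any degree-2 curve.
Then, reading off the gridlines: it crosses the y-axis at the gridline y = -1.
Finally, matching integer coefficients to the picture gives p.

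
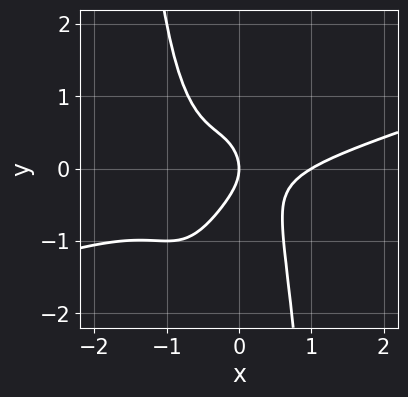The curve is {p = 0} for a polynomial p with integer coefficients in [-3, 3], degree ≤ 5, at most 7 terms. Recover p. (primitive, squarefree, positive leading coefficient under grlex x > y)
deg p = 4.
Against the integer gridlines: it crosses the y-axis at the gridline y = 0; the x-axis gridline crossings are at x ∈ {0, 1}.
The integer polynomial consistent with all of this is the stated p.

x^4 - 3*x^3*y - 2*x^2*y - y^2 - x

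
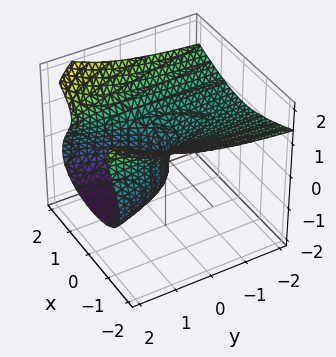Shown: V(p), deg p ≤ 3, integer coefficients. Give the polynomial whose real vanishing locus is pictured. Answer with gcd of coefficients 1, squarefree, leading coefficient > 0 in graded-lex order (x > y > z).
(a) Degree: the shape is more complex than any degree-2 surface, so deg p = 3.
(b) Checking where it meets the axes: one z-axis crossing is at z = 0; it crosses the y-axis at the gridline y = 0.
(c) The integer polynomial consistent with all of this is the stated p.

y*z^2 - z^3 + x^2 - y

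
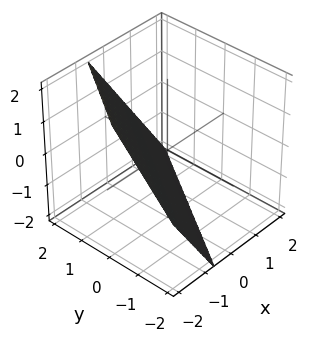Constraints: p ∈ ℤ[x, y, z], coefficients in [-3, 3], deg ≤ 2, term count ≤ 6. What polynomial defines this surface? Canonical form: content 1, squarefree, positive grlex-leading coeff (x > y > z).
First, deg p = 1. Every cross-section is a straight line — this is a plane.
Next, from the axis intercepts and sections: one y-axis crossing is at y = 1; it meets the z-axis at z = -1 (among the integer gridlines).
Finally, these observations pin down the coefficients.

3*x - 2*y + 2*z + 2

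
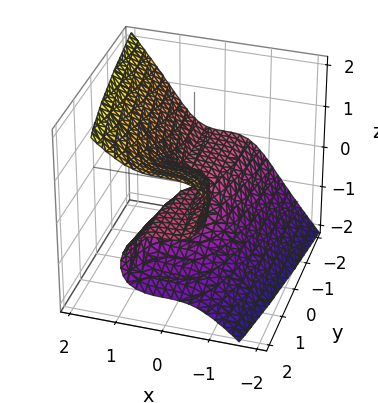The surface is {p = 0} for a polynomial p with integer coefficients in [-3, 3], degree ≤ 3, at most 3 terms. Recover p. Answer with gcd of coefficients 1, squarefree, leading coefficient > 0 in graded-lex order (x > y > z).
3*x^3 - 2*z^3 + 2*y*z

The degree is 3 — the shape is more complex than any degree-2 surface.
Reading off the gridlines: it meets the z-axis at z = 0 (among the integer gridlines); one x-axis crossing is at x = 0; every point of the y-axis in the box is on the surface.
Solving for integer coefficients yields p as stated.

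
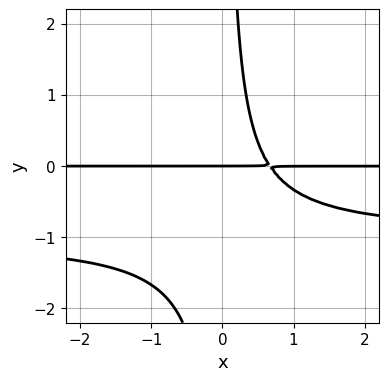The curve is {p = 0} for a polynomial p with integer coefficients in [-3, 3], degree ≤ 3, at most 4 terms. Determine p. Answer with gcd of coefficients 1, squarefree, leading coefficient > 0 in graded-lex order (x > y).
3*x*y^2 + 3*x*y - 2*y

1. The degree is 3 — the shape is more complex than any degree-2 curve.
2. Reading off the gridlines: the visible x-axis segment lies entirely on the curve; it crosses the y-axis at the gridline y = 0.
3. Together with the visible shape, these determine p as stated.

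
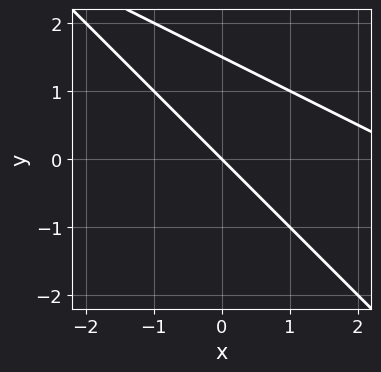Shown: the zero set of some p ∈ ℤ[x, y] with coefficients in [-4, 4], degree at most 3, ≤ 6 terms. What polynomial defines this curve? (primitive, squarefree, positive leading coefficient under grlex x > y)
1. The degree is 2 — the shape is more complex than any degree-1 curve.
2. From the axis intercepts and sections: it crosses the y-axis at the gridline y = 0; it meets the x-axis at x = 0 (among the integer gridlines).
3. Fitting integer coefficients to these (and the overall shape) gives p.

x^2 + 3*x*y + 2*y^2 - 3*x - 3*y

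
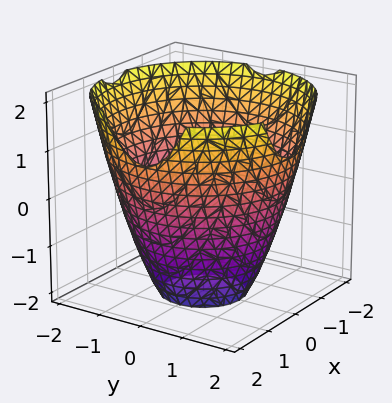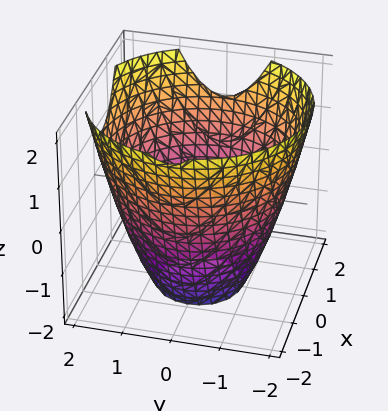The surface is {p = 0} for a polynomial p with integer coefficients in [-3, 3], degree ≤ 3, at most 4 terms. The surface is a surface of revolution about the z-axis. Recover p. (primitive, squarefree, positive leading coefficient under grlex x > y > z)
First, degree: no degree-1 surface has this shape, so deg p = 2.
Next, symmetries: the surface is invariant under rotation about z: p = q(x² + y², z).
Next, checking where it meets the axes: the surface avoids every integer z-axis point in the box; a circular section at z = 0 has radius between 1 and 2.
Finally, matching integer coefficients to the picture gives p.

x^2 + y^2 - z - 3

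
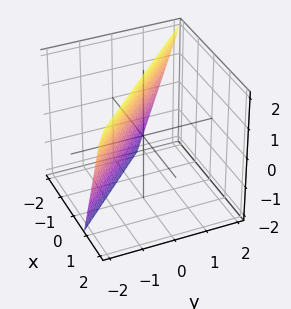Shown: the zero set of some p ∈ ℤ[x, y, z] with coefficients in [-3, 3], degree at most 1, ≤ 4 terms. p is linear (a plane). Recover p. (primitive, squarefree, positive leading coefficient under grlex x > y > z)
deg p = 1.
Reading off the gridlines: it crosses the z-axis at the gridline z = 2.
Solving for integer coefficients yields p as stated.

3*x + 3*y - z + 2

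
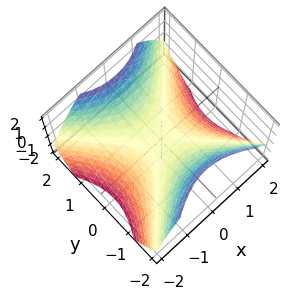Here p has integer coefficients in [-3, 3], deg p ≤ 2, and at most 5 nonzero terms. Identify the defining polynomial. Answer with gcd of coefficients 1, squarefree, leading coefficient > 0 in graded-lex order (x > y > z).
2*x^2 - 2*y^2 + 3*z

Degree: a hyperbolic paraboloid; a quadric, so deg p = 2.
Symmetries: mirror symmetry x ↦ −x ⇒ only even powers of x; it's symmetric under y → −y, forcing even powers of y.
Reading off the gridlines: it crosses the z-axis at the gridline z = 0; it meets the y-axis at y = 0 (among the integer gridlines); one x-axis crossing is at x = 0.
Fitting integer coefficients to these (and the overall shape) gives p.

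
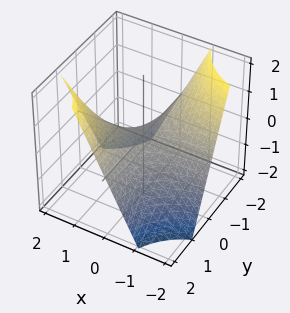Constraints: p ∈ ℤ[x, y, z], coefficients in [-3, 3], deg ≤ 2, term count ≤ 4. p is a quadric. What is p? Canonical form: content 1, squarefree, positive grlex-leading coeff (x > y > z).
x*y - z

(a) The degree is 2 — a hyperbolic paraboloid; a quadric.
(b) From the visible intercepts: one z-axis crossing is at z = 0; the visible x-axis segment lies entirely on the surface.
(c) The integer polynomial consistent with all of this is the stated p. Check: (0, -2, 0) on the y-axis lies on the surface, and p(0, -2, 0) = 0. ✓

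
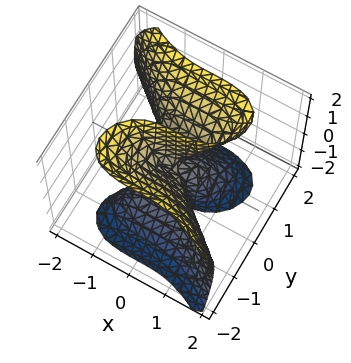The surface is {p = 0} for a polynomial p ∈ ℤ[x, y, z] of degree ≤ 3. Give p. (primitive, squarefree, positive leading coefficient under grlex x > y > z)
1. deg p = 3.
2. From the axis intercepts and sections: it crosses the y-axis at the gridline y = 0; one x-axis crossing is at x = 0; the visible z-axis segment lies entirely on the surface.
3. These observations pin down the coefficients.

2*x^3 + 3*y^3 - 2*y*z^2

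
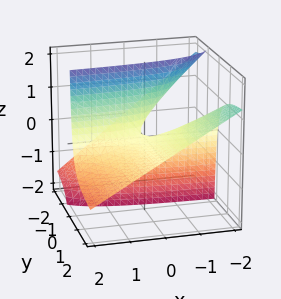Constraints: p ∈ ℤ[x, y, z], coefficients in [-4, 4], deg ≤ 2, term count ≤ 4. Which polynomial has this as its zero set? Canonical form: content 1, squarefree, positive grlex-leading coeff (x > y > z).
(a) Degree: the shape is more complex than any degree-1 surface, so deg p = 2.
(b) Observable constraints: the visible y-axis segment lies entirely on the surface; every point of the x-axis in the box is on the surface; it crosses the z-axis at the gridline z = 0.
(c) The integer polynomial consistent with all of this is the stated p.

2*x*y + 3*y*z + z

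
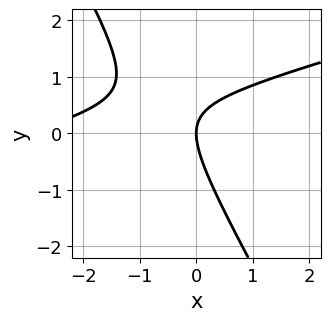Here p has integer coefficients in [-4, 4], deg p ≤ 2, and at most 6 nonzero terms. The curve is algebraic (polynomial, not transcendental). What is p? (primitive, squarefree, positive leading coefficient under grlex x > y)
Degree: a generic line meets the curve in up to 2 points, so deg p = 2.
Observable constraints: one x-axis crossing is at x = 0; one y-axis crossing is at y = 0.
Matching integer coefficients to the picture gives p.

x^2 - 3*x*y - 2*y^2 + 3*x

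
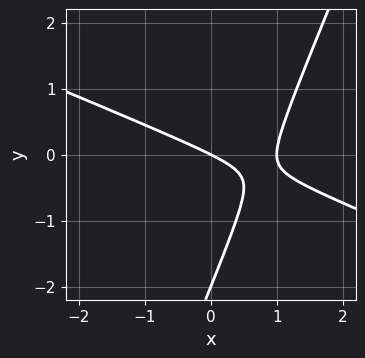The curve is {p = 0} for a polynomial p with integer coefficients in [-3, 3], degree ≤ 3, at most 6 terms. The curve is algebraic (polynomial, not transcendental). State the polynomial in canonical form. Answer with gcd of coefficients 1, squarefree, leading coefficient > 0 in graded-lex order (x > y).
x^2 + 2*x*y - y^2 - x - 2*y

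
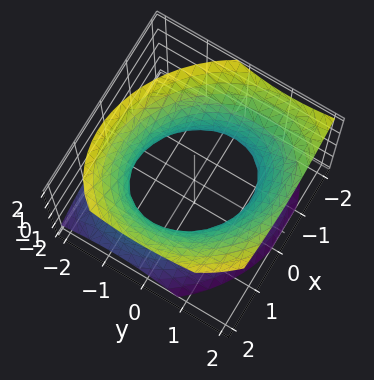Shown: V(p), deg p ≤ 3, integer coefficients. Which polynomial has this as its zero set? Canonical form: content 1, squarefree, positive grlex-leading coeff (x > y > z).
1. The degree is 2 — no degree-1 surface has this shape.
2. Reading off the gridlines: it misses every integer gridline on the z-axis.
3. Matching integer coefficients to the picture gives p.

2*x^2 + x*y + 2*y^2 - y*z - 2*z^2 - 3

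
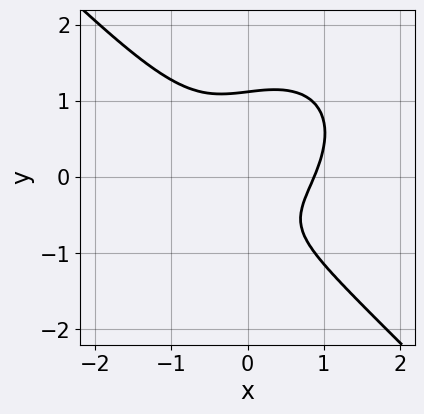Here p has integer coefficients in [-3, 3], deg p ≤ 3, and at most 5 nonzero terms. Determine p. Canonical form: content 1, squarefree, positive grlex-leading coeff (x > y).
deg p = 3. A generic line meets the curve in up to 3 points.
Solving for integer coefficients yields p as stated.

3*x^3 + 3*y^3 - x*y - 2*y - 2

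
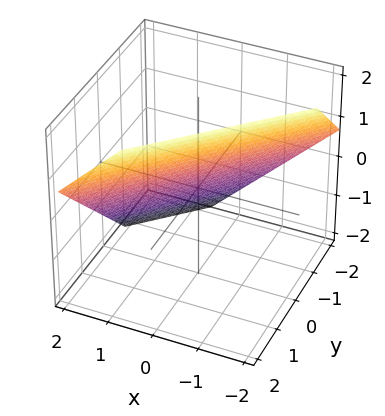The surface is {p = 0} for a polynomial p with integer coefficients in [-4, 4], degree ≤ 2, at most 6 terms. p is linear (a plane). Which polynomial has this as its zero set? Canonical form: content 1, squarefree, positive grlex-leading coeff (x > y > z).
3*x - 3*y + 3*z - 2

First, deg p = 1. Every cross-section is a straight line — this is a plane.
Finally, solving for integer coefficients yields p as stated.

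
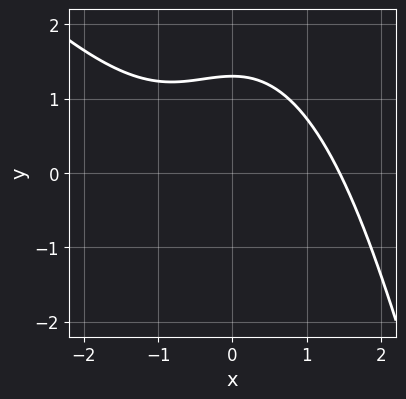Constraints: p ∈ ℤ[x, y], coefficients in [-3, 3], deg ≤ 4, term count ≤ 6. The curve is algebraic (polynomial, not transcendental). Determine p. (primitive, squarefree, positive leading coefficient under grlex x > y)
x^3 + x^2*y + y^2 + y - 3

(a) The degree is 3 — a generic line meets the curve in up to 3 points.
(b) The integer polynomial consistent with all of this is the stated p.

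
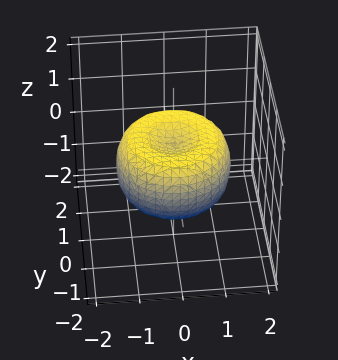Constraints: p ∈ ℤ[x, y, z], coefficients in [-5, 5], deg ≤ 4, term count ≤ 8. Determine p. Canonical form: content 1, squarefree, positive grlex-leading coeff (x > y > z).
1. deg p = 4.
2. By symmetry, every cross-section ⟂ z is a circle, so x, y appear only via x² + y².
3. Observable constraints: a circular section at z = 0 has radius between 1 and 2.
4. Together with the visible shape, these determine p as stated.

2*x^4 + 4*x^2*y^2 + 2*y^4 - 3*x^2 - 3*y^2 + 3*z^2 - 1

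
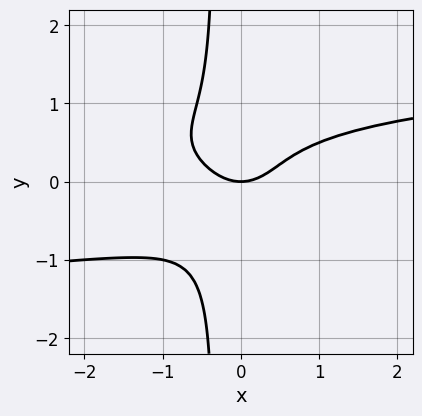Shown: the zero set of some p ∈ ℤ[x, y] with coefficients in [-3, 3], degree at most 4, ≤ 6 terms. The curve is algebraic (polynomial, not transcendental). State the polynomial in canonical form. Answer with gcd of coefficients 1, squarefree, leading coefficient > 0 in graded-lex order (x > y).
3*x*y^3 + y^3 - x^2 + y

The degree is 4 — a generic line meets the curve in up to 4 points.
From the visible intercepts: one x-axis crossing is at x = 0; one y-axis crossing is at y = 0.
Matching integer coefficients to the picture gives p.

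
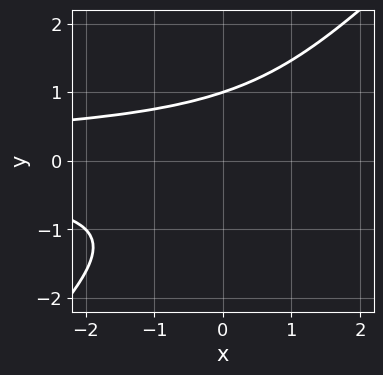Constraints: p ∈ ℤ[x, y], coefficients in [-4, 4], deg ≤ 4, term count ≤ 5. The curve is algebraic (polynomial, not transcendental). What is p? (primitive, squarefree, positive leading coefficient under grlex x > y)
deg p = 3. A generic line meets the curve in up to 3 points.
Against the integer gridlines: it crosses the y-axis at the gridline y = 1; the curve avoids every integer x-axis point in the box.
Assembling these constraints gives the stated polynomial.

x*y^2 - y^3 + 1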